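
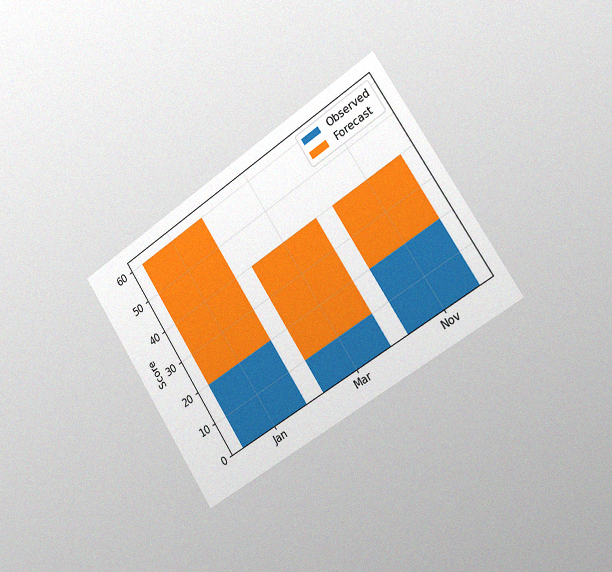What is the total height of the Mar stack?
The chart is tilted about 33° counter-clockwise and viewed slightly from the right, with some photo noise. The Mar stack's top reaches 40 on the y-axis.

40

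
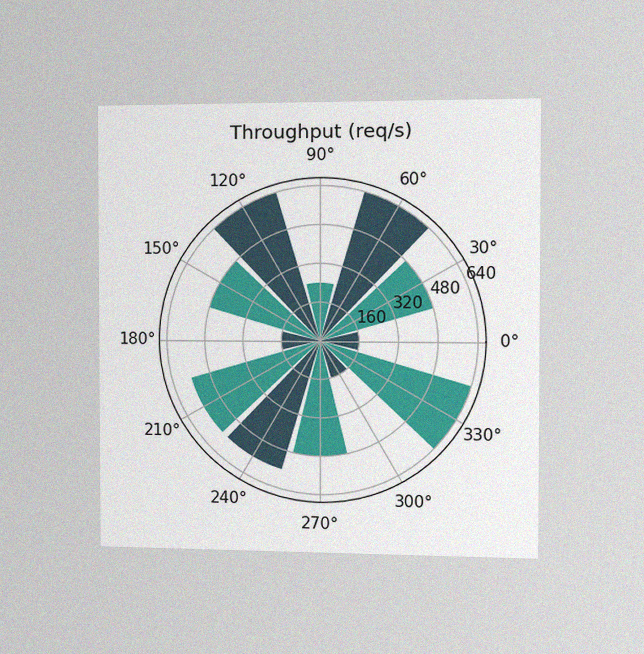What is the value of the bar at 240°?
560req/s

The chart is viewed slightly from the right, with some photo noise. The bar at 240° reaches 560req/s on the radial axis.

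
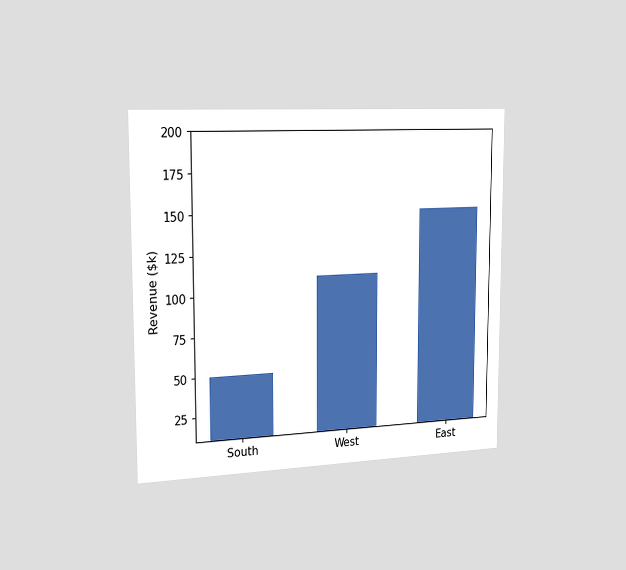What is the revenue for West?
The chart is viewed slightly from the left. Reading along the chart's y-axis, the West bar reaches $110k.

$110k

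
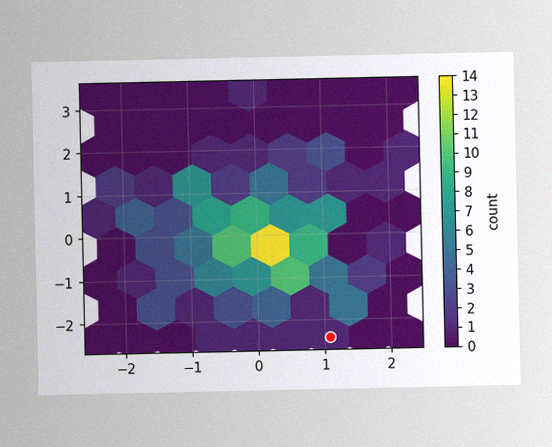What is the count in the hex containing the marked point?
The image has some photo noise and uneven lighting. The marked hex reads 1 on the colorbar.

1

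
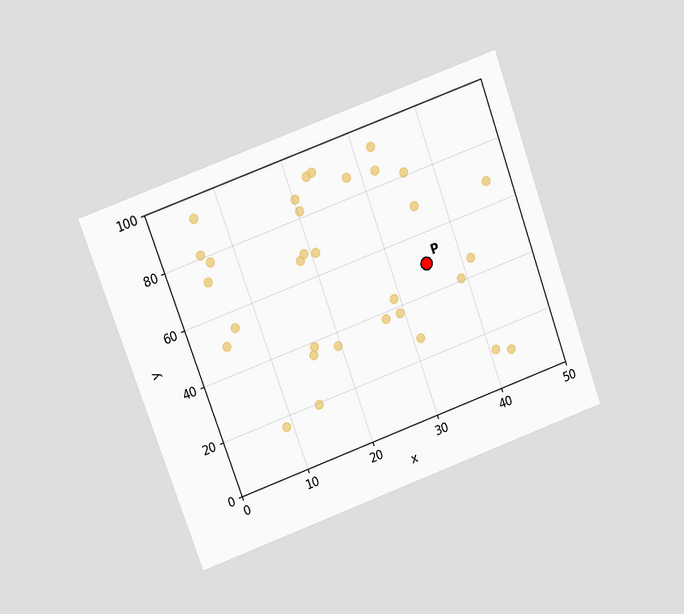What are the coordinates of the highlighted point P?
(35, 50)

The chart is tilted about 20° counter-clockwise and viewed at a slight angle. Following the gridlines from P to each axis, P sits at (35, 50).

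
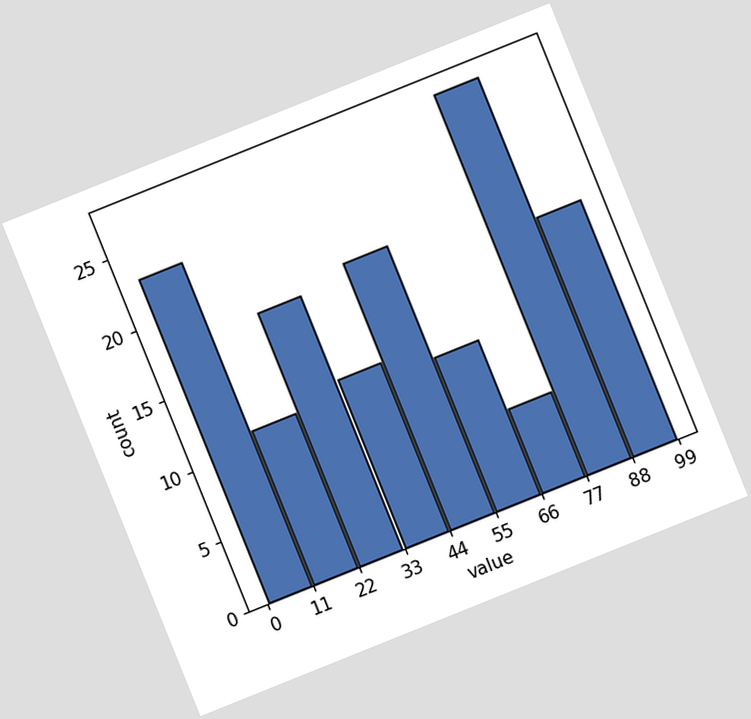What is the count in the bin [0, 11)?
23

The chart is tilted about 22° counter-clockwise. The [0, 11) bin has height 23.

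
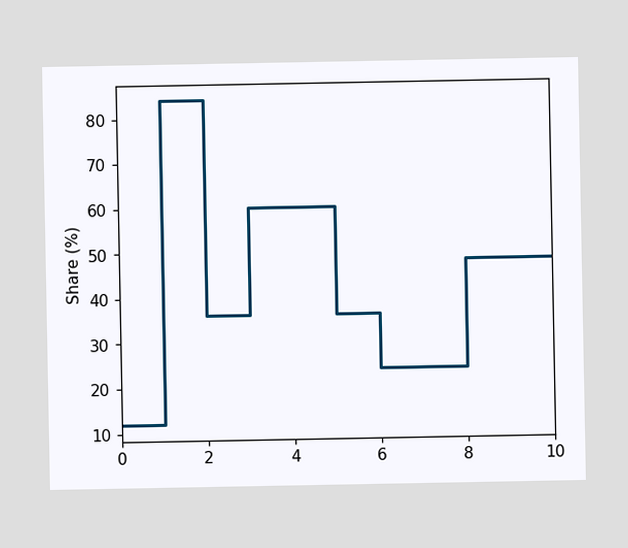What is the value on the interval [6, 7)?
24%

On [6, 7) the step sits at 24%.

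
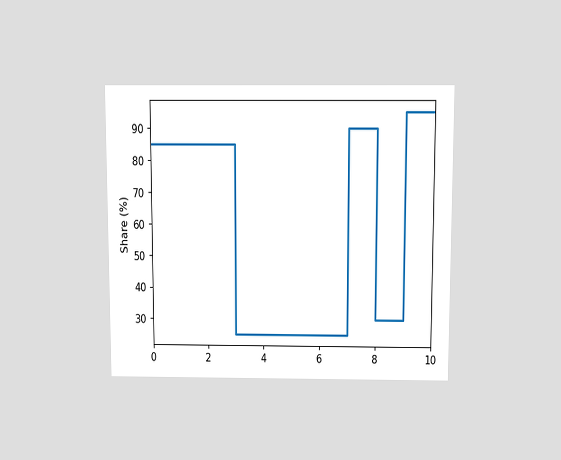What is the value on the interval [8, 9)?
The chart is viewed slightly from above. On [8, 9) the step sits at 30%.

30%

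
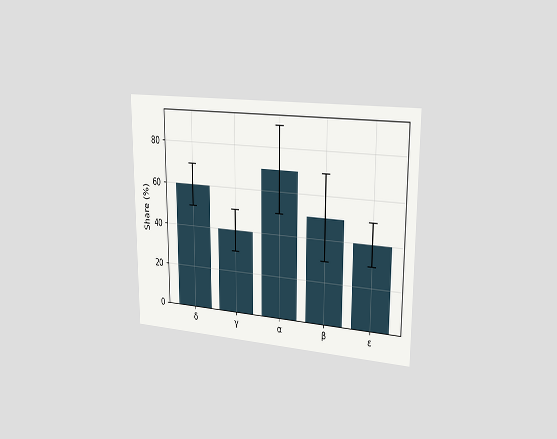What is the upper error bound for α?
The chart is viewed slightly from the right. The α bar's upper whisker reaches 90%.

90%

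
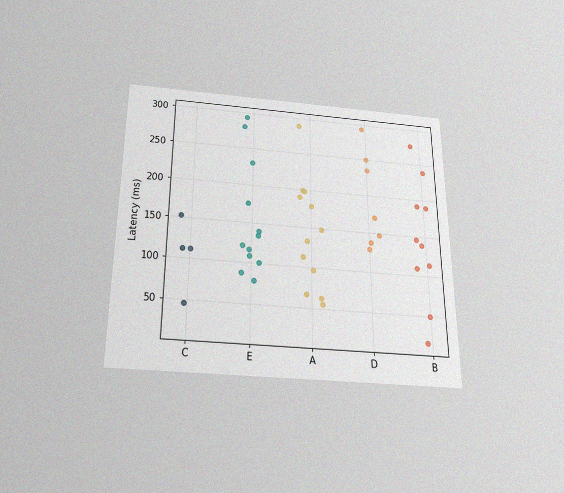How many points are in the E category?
12

The chart is viewed slightly from below, with some photo noise. Counting the markers in the E column gives 12.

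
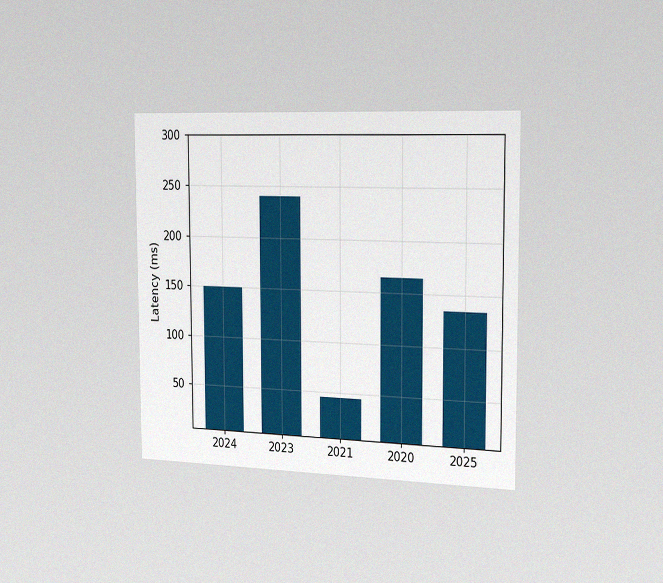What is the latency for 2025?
135ms

The chart is viewed slightly from the right, with some photo noise. Reading along the chart's y-axis, the 2025 bar reaches 135ms.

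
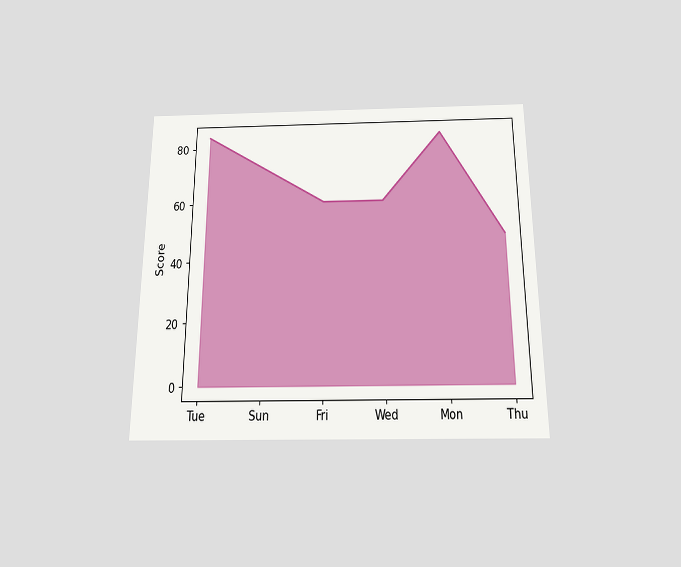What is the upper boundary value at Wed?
60

The chart is viewed slightly from below. At Wed the upper boundary is at 60.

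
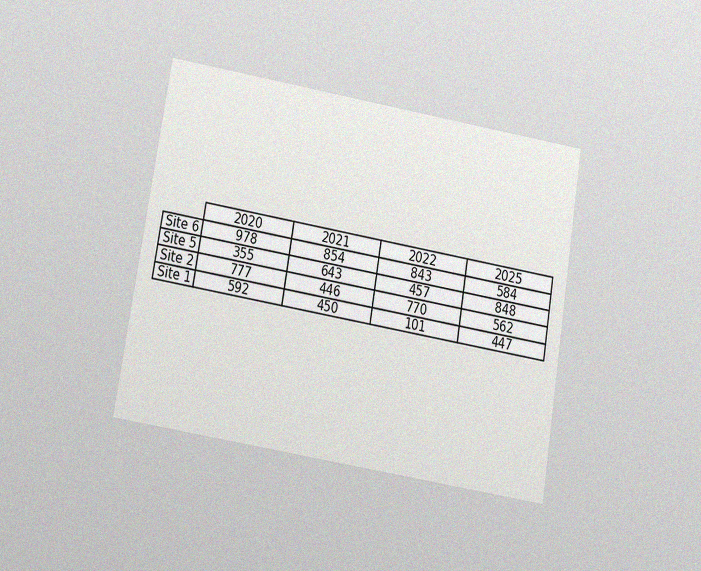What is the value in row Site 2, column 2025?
The chart is tilted about 9° clockwise and viewed at a slight angle, with some photo noise. The (Site 2, 2025) cell reads 562.

562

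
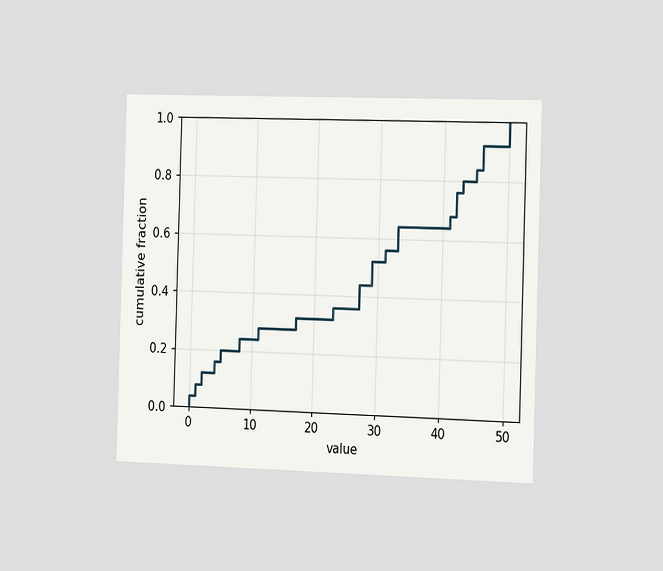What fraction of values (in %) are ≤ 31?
56%

The chart is viewed slightly from the right. At x=31 the ECDF step is at 56%.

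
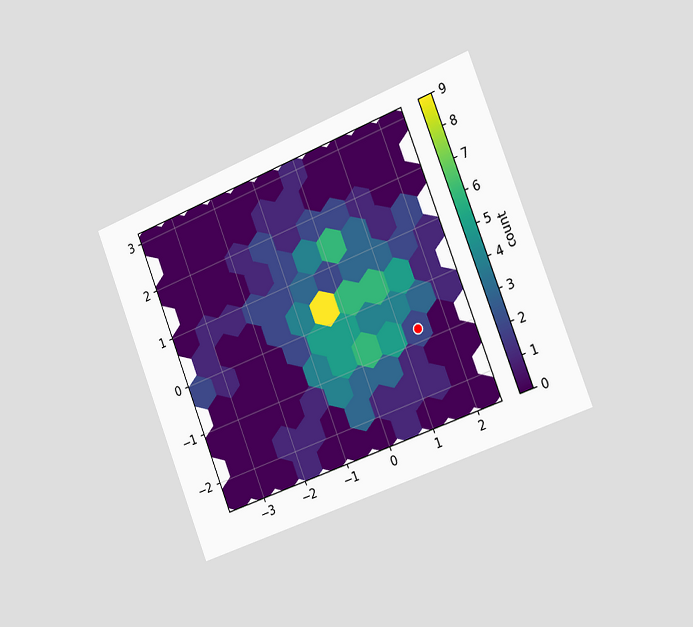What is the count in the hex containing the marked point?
2

The chart is tilted about 21° counter-clockwise and viewed slightly from the right. The marked hex reads 2 on the colorbar.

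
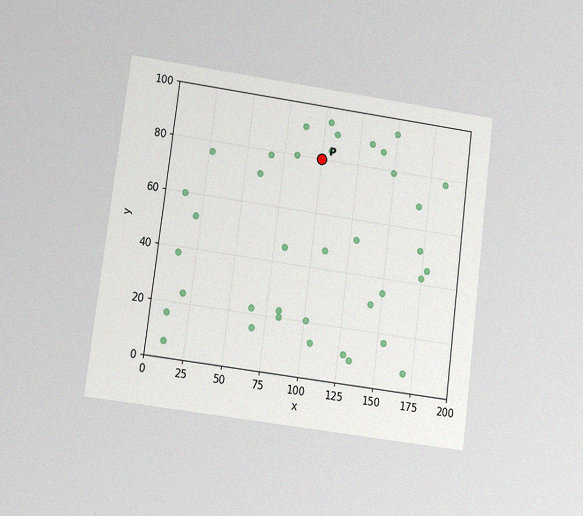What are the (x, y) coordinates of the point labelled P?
The chart is tilted about 7° clockwise and viewed at a slight angle, with some photo noise. Following the gridlines from P to each axis, P sits at (100, 80).

(100, 80)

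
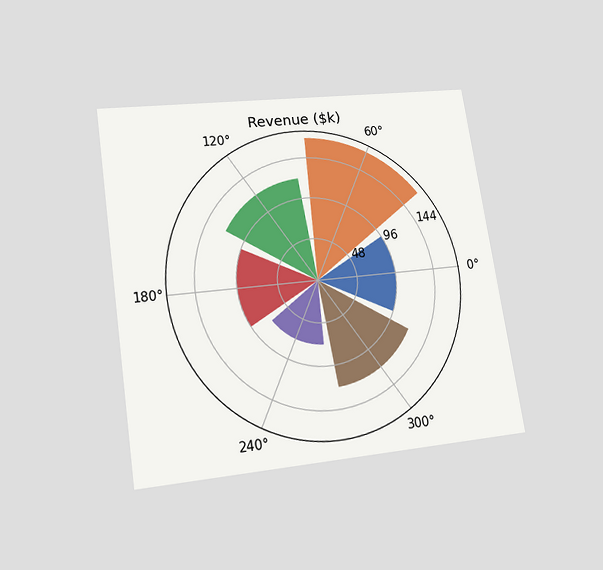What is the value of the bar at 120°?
$120k

The chart is tilted about 9° counter-clockwise and viewed slightly from below. The bar at 120° reaches $120k on the radial axis.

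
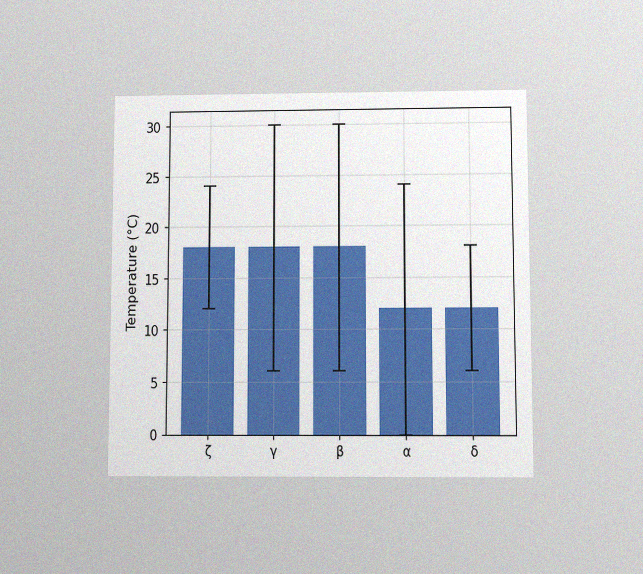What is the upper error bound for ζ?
24°C

The chart is viewed slightly from below, with some photo noise. The ζ bar's upper whisker reaches 24°C.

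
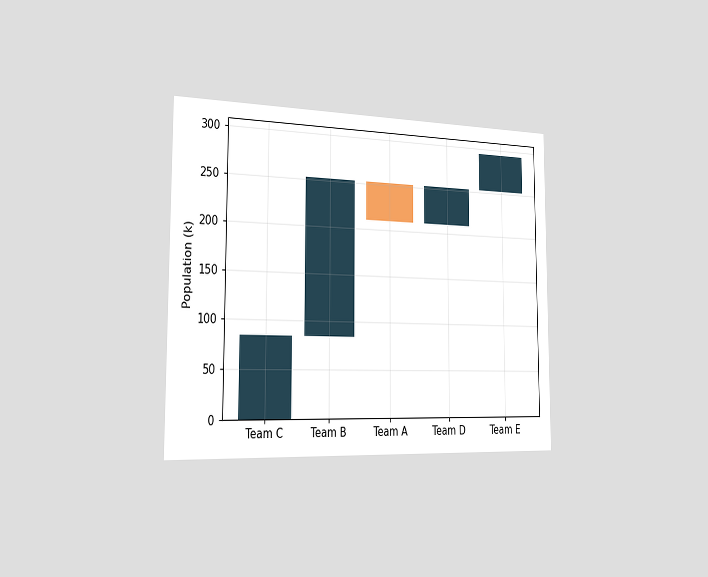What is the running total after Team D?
The chart is viewed slightly from the left. After Team D the running total reaches 252k.

252k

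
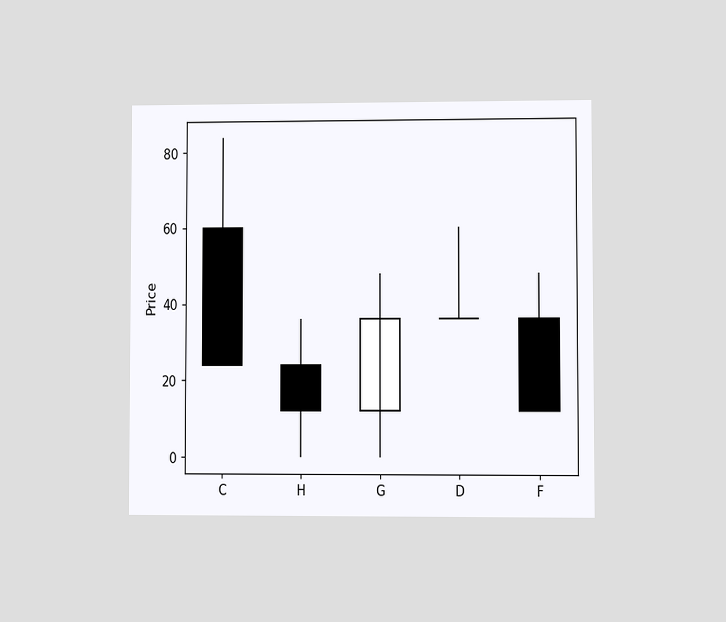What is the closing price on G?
The chart is viewed at a slight angle. The G candle closes at 36.

36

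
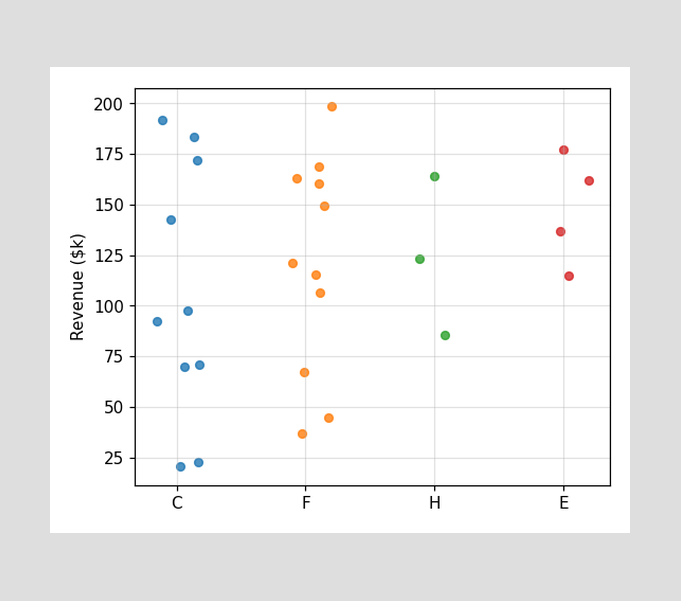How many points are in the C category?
Counting the markers in the C column gives 10.

10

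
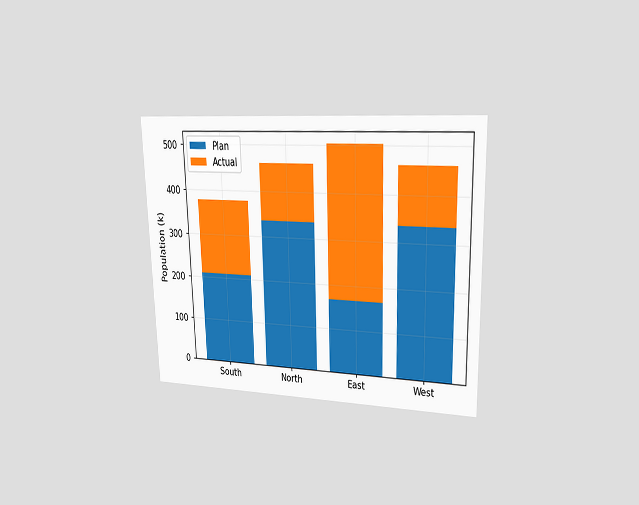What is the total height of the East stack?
The chart is viewed at a slight angle. The East stack's top reaches 504k on the y-axis.

504k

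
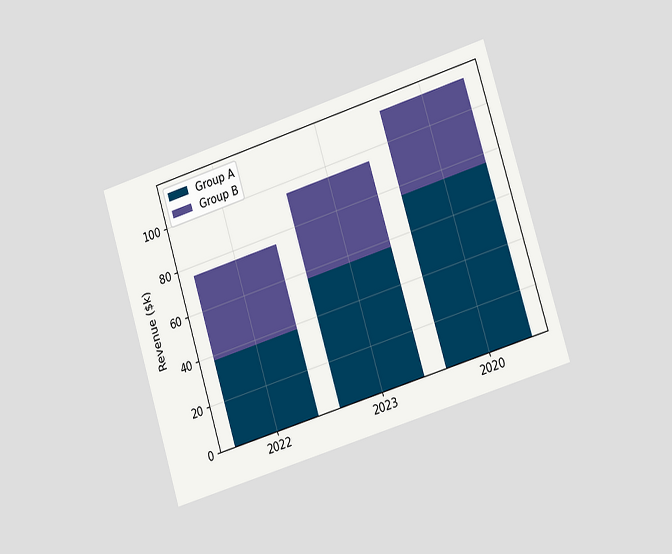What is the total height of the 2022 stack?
The chart is tilted about 17° counter-clockwise and viewed slightly from the right. The 2022 stack's top reaches $76k on the y-axis.

$76k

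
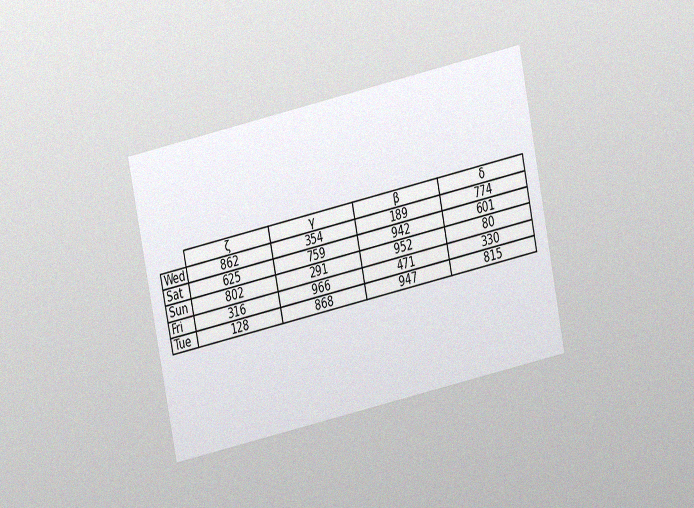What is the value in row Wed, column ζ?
The chart is tilted about 12° counter-clockwise and viewed at a slight angle, with some photo noise. The (Wed, ζ) cell reads 862.

862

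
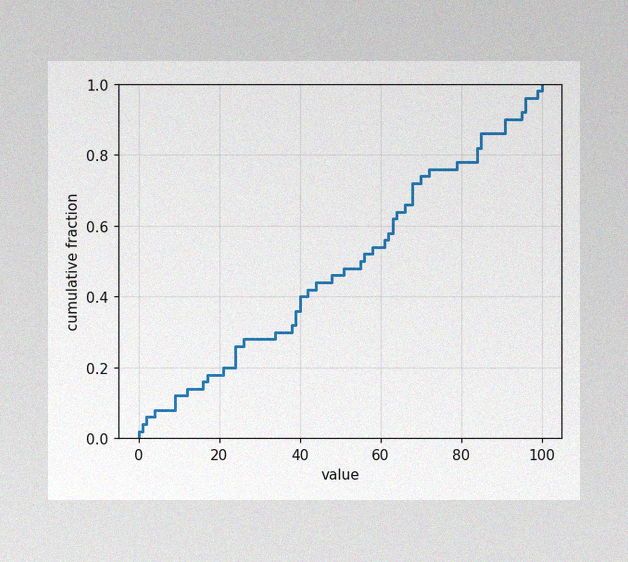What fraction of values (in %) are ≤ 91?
The image has some photo noise and uneven lighting. At x=91 the ECDF step is at 90%.

90%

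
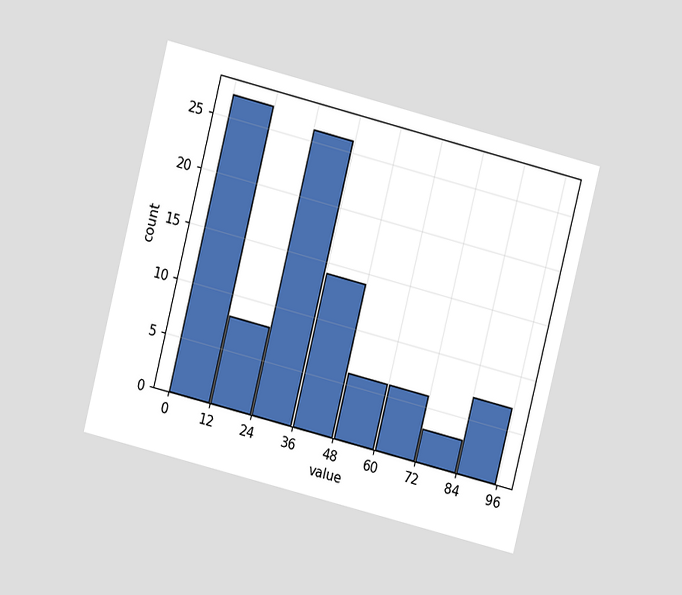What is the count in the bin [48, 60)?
6

The chart is tilted about 14° clockwise and viewed at a slight angle. The [48, 60) bin has height 6.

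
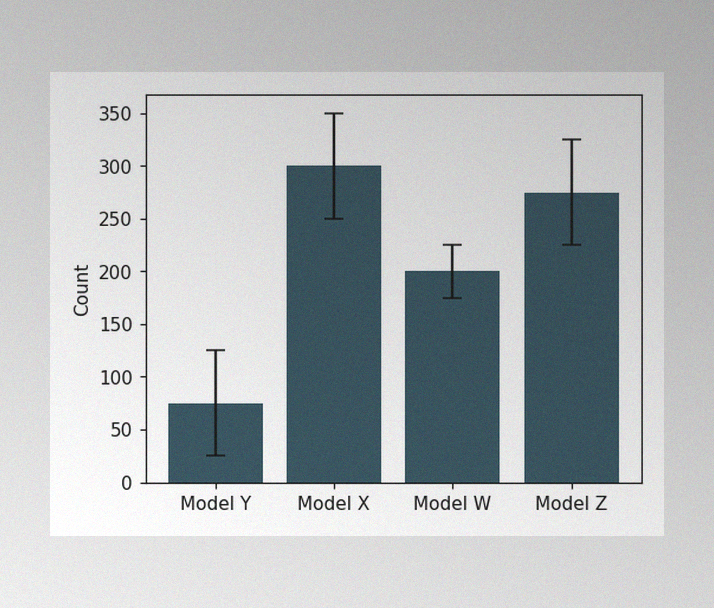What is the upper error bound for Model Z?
The image has some photo noise and uneven lighting. The Model Z bar's upper whisker reaches 325.

325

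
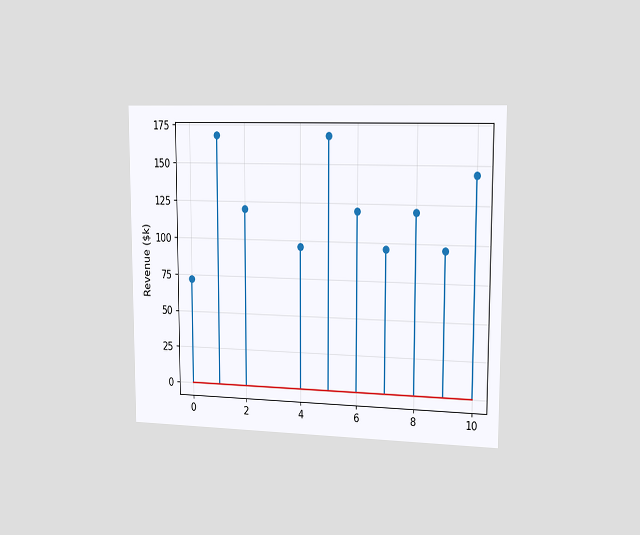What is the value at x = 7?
The chart is viewed slightly from the right. The stem at x=7 reaches $96k.

$96k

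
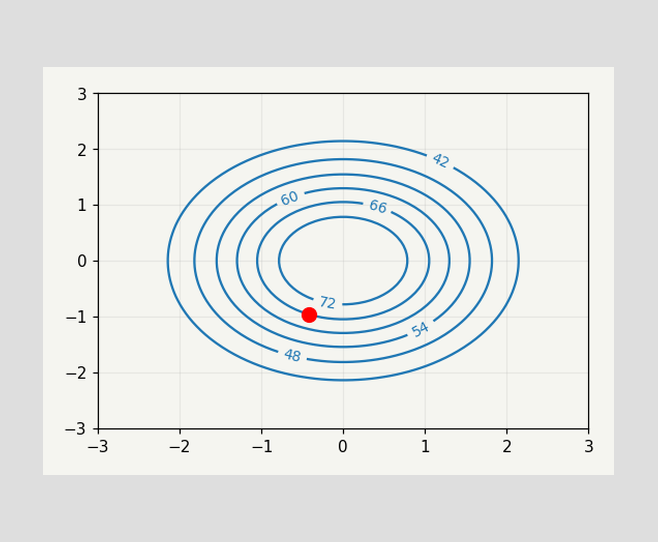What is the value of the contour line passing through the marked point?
The marked point sits on the contour labelled 66.

66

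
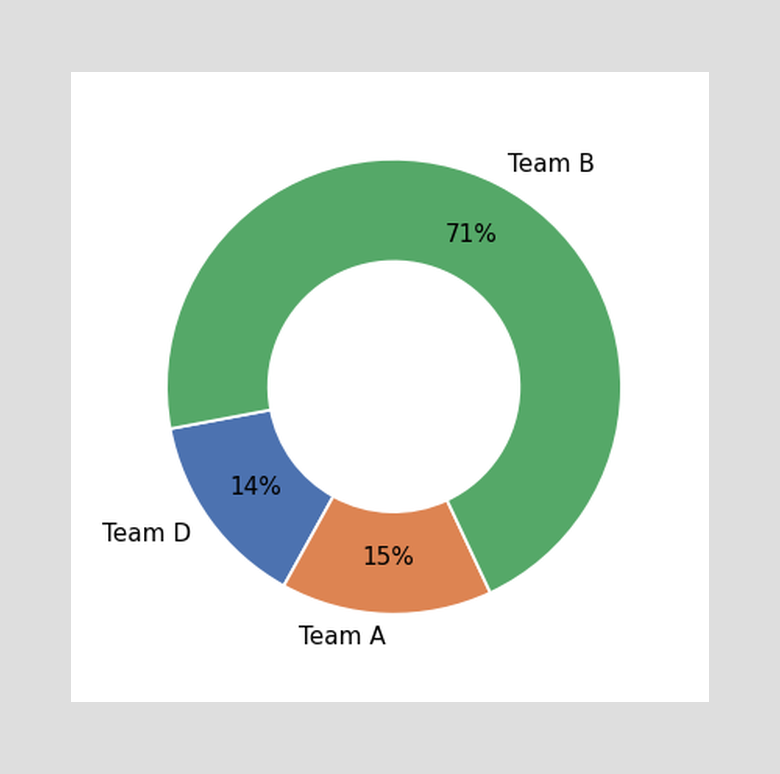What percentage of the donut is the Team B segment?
71%

The Team B segment takes up 71% of the ring.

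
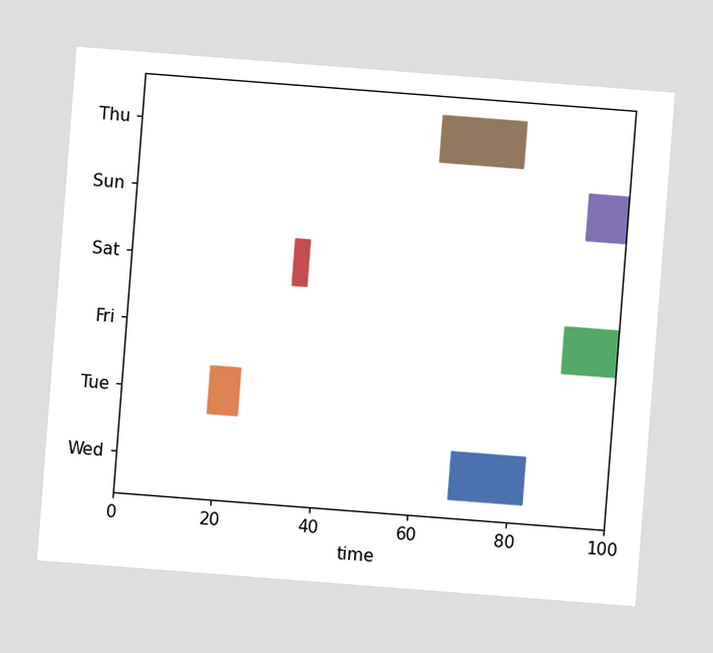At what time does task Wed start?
68

The chart is tilted about 4° clockwise. The Wed bar begins at t=68.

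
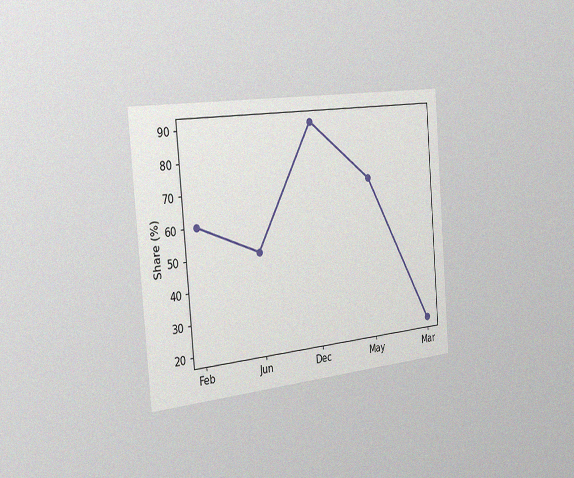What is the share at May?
70%

The chart is tilted about 5° counter-clockwise and viewed slightly from the left, with some photo noise. At May, the line is at 70%.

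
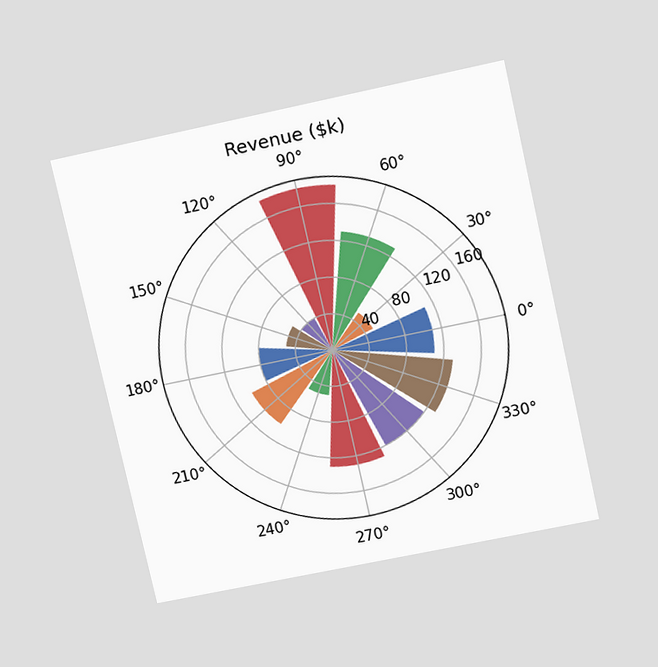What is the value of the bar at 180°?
The chart is tilted about 12° counter-clockwise and viewed slightly from above. The bar at 180° reaches $80k on the radial axis.

$80k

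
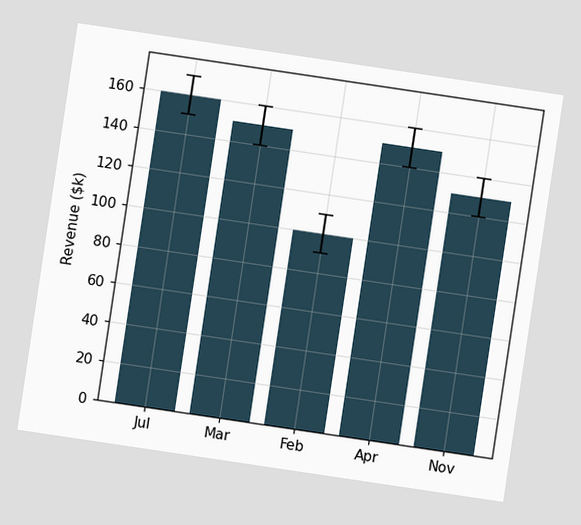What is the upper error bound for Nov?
$140k

The chart is tilted about 8° clockwise. The Nov bar's upper whisker reaches $140k.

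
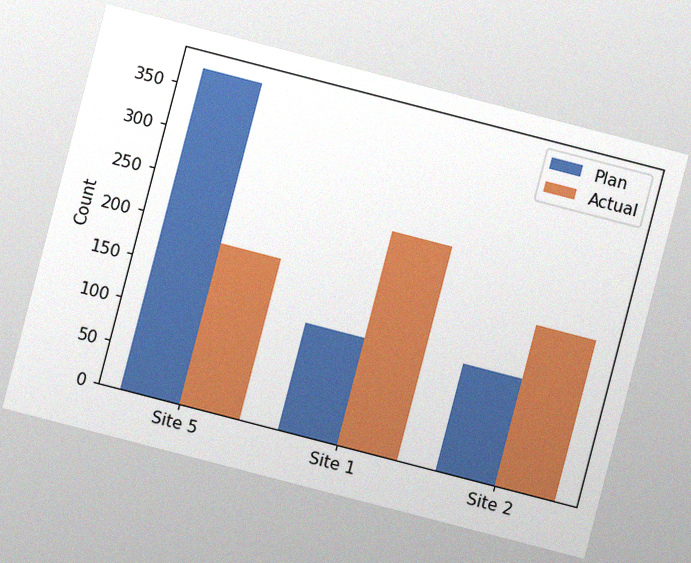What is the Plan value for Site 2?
The chart is tilted about 15° clockwise, with some photo noise. The Plan bar at Site 2 reaches 124 on the y-axis.

124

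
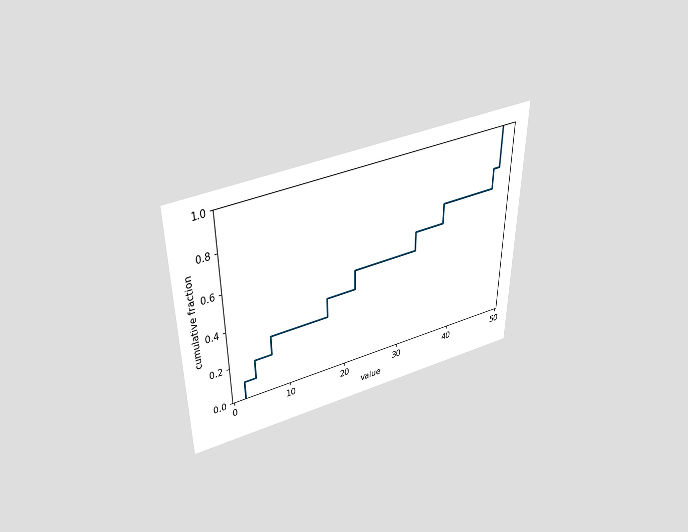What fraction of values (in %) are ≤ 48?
The chart is viewed slightly from above. At x=48 the ECDF step is at 100%.

100%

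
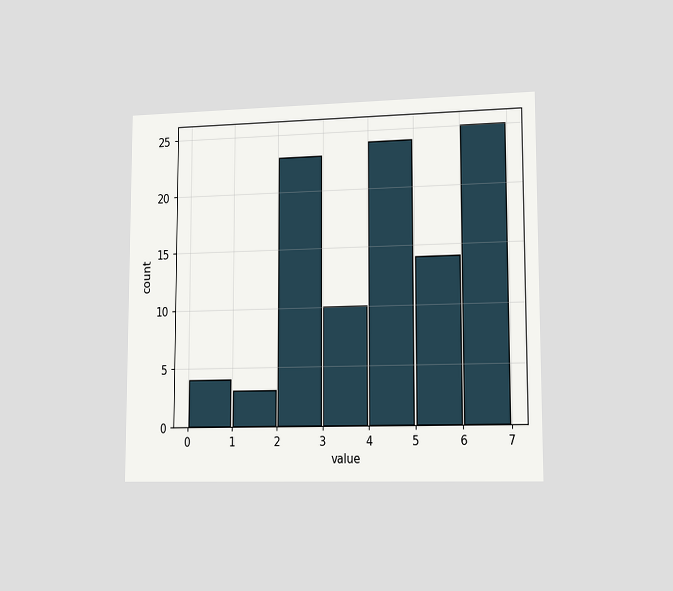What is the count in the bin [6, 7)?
The chart is viewed slightly from the right. The [6, 7) bin has height 25.

25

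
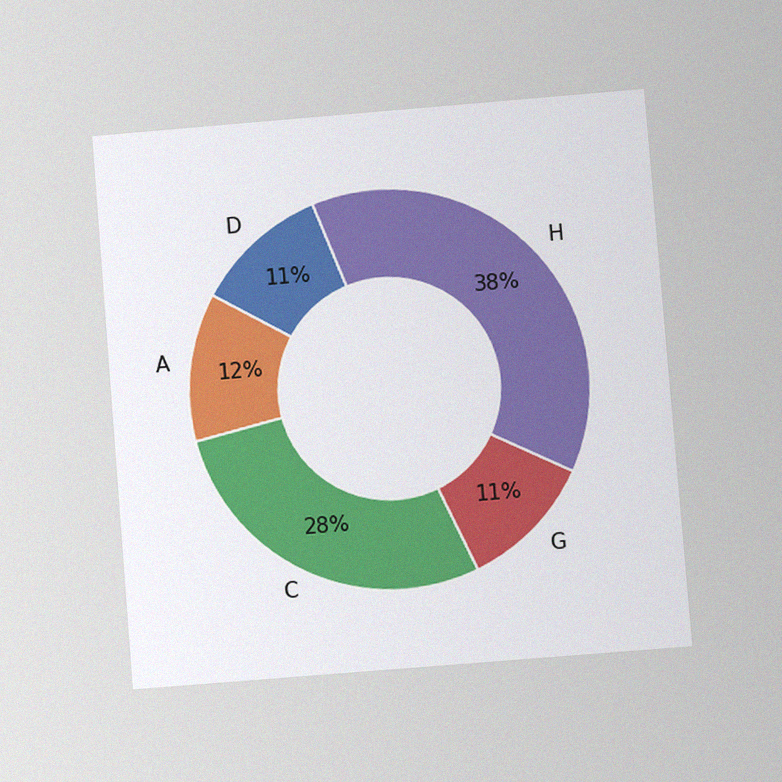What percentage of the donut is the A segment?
The chart is tilted about 5° counter-clockwise and viewed at a slight angle, with some photo noise. The A segment takes up 12% of the ring.

12%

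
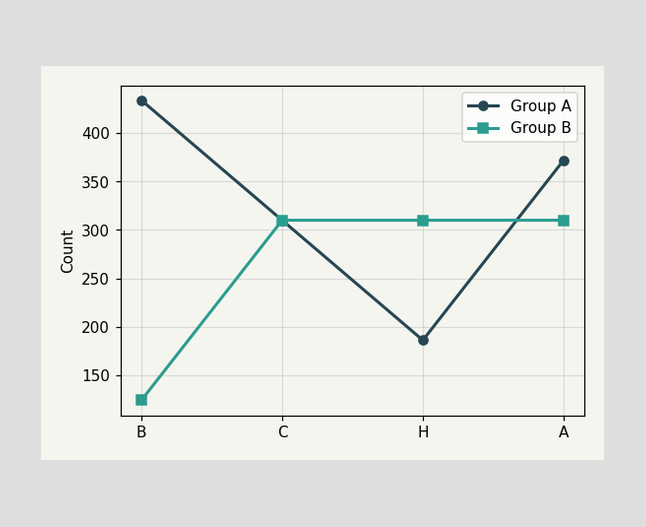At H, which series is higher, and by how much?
Group B, by 124

At H, Group B sits above the other line by 124.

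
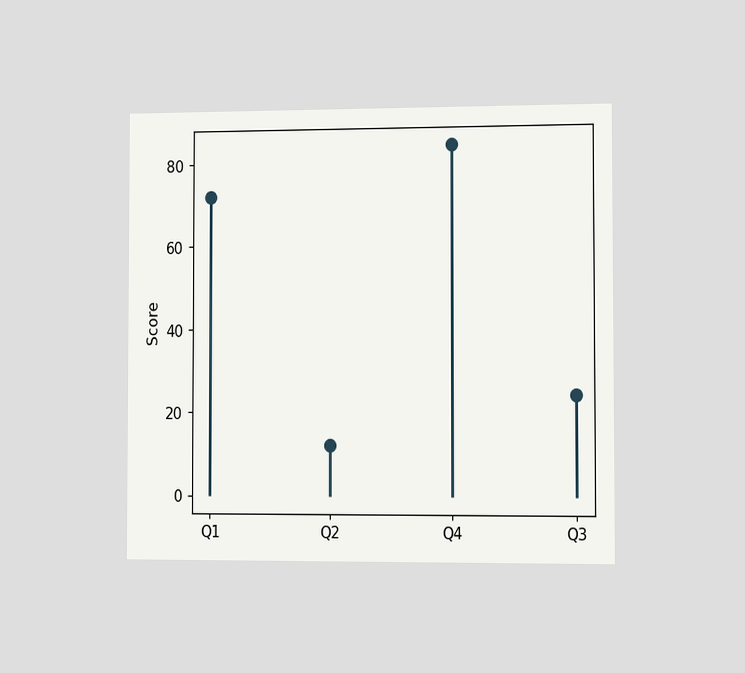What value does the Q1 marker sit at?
72

The chart is viewed slightly from the right. The Q1 marker sits at 72.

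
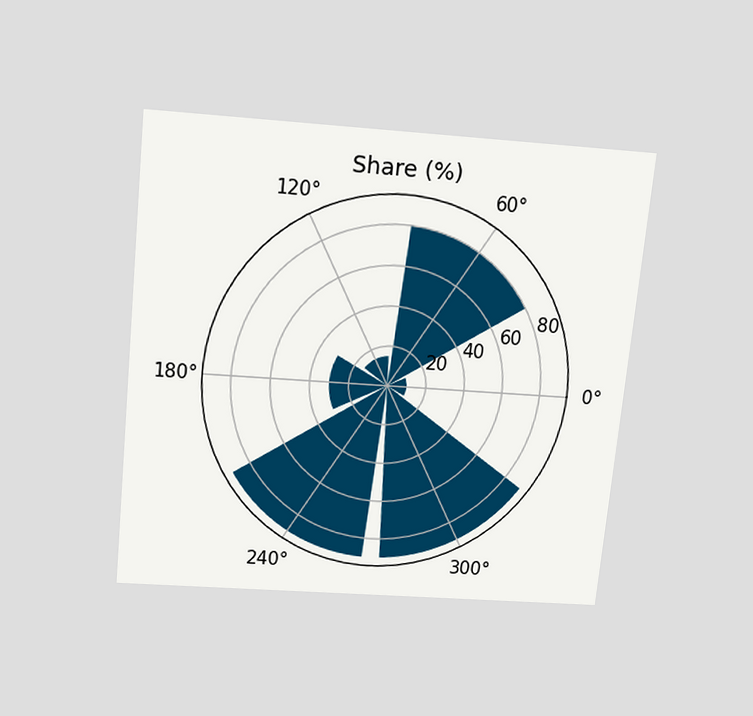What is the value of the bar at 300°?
90%

The chart is tilted about 6° clockwise and viewed slightly from above. The bar at 300° reaches 90% on the radial axis.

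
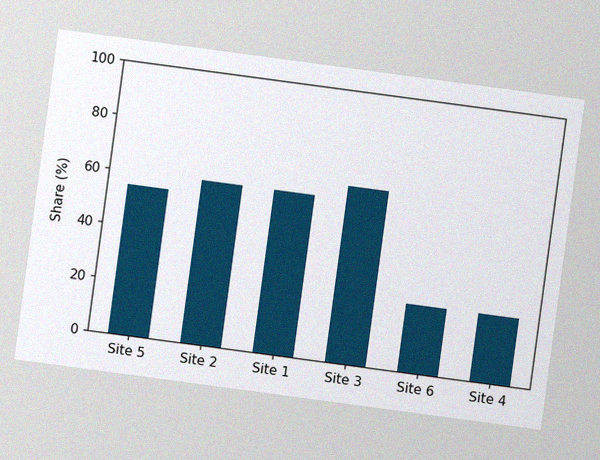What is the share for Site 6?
The chart is tilted about 8° clockwise, with some photo noise. Reading along the chart's y-axis, the Site 6 bar reaches 25%.

25%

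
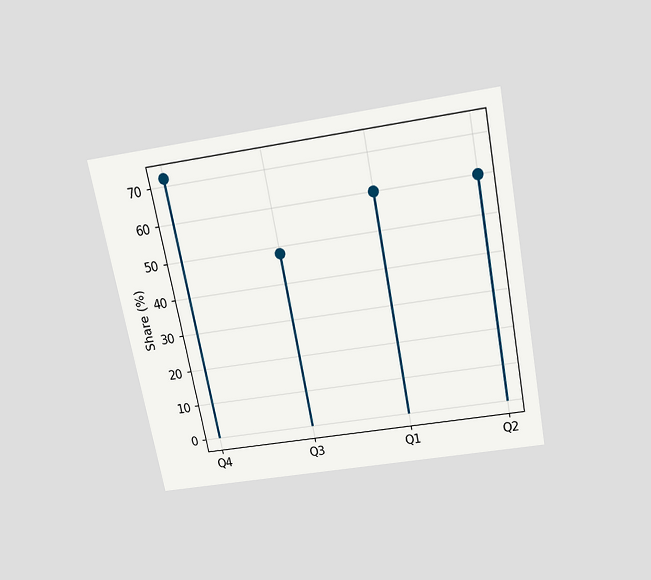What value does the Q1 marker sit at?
The chart is tilted about 11° counter-clockwise and viewed slightly from above. The Q1 marker sits at 60%.

60%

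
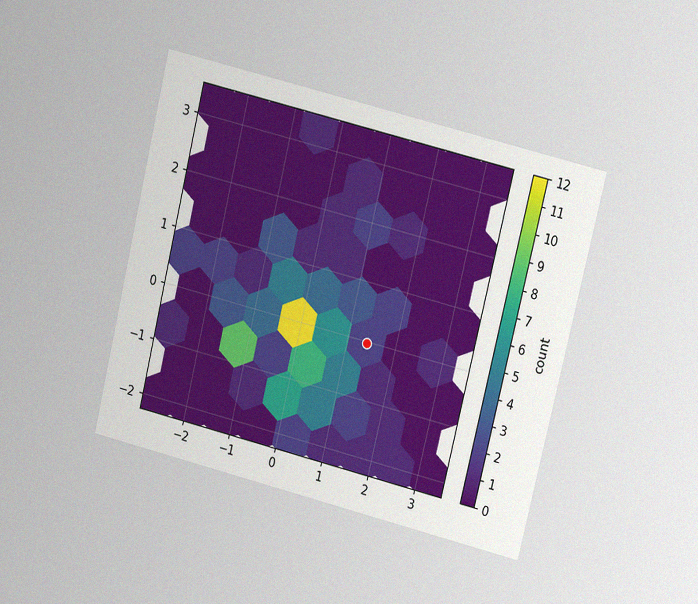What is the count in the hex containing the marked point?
The chart is tilted about 14° clockwise and viewed at a slight angle, with some photo noise. The marked hex reads 2 on the colorbar.

2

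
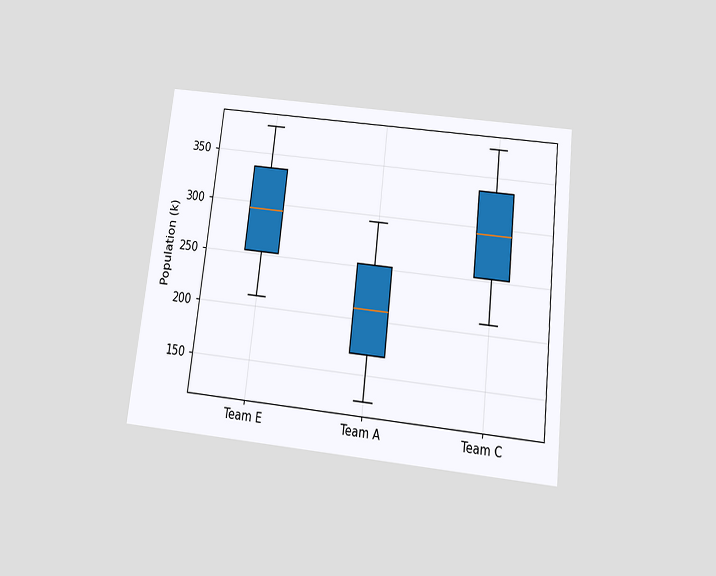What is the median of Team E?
294k

The chart is tilted about 7° clockwise and viewed slightly from below. The median line in the Team E box sits at 294k.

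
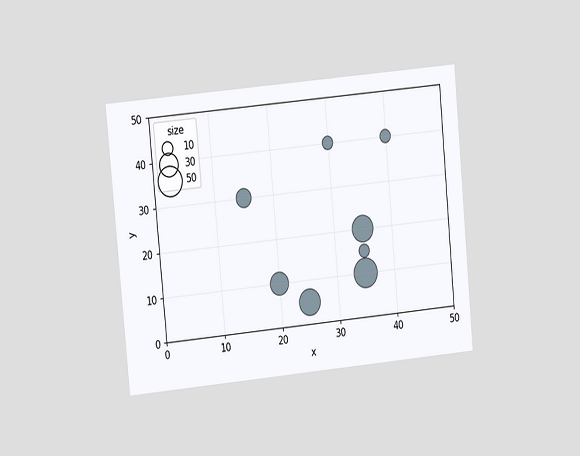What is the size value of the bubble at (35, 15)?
The chart is tilted about 5° counter-clockwise and viewed at a slight angle. Matching the bubble at (35, 15) against the size legend gives 10.

10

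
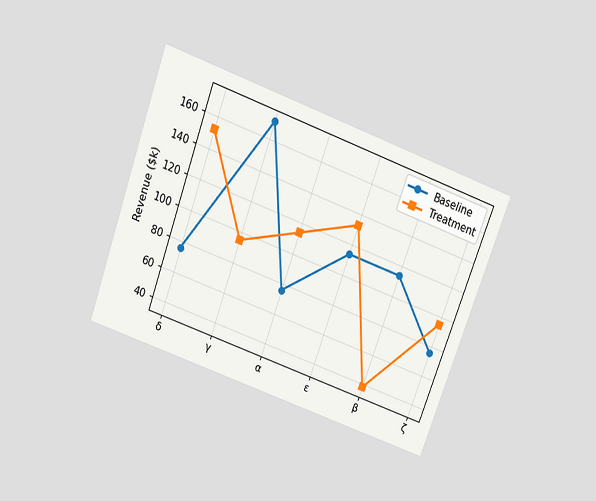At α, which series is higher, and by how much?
The chart is tilted about 20° clockwise and viewed slightly from above. At α, Treatment sits above the other line by $38k.

Treatment, by $38k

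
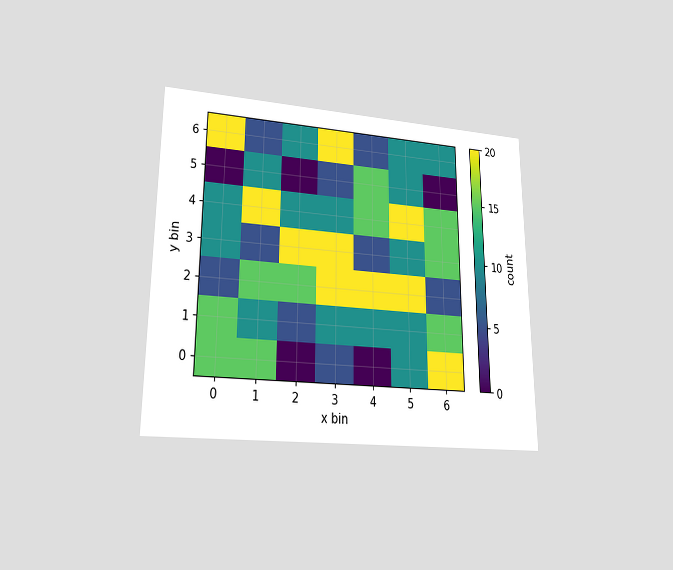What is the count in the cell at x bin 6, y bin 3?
15

The chart is viewed at a slight angle. Matching the cell (6, 3) against the colorbar gives 15.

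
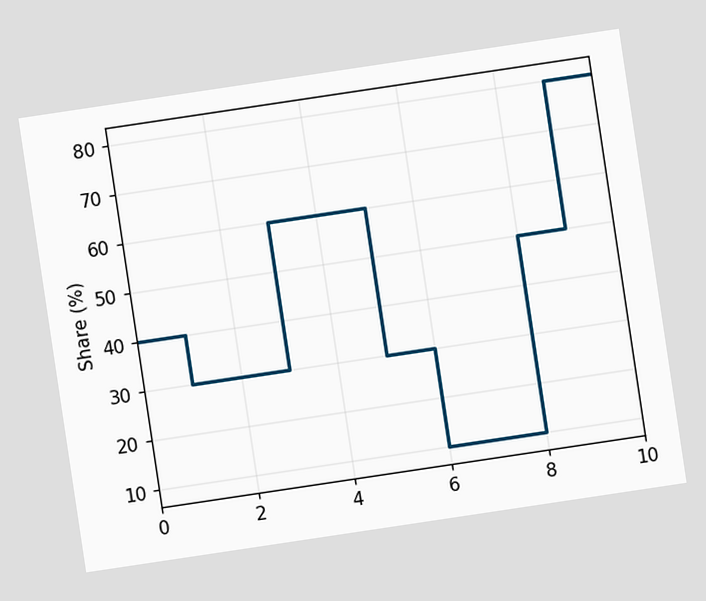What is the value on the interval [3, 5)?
60%

The chart is tilted about 8° counter-clockwise. On [3, 5) the step sits at 60%.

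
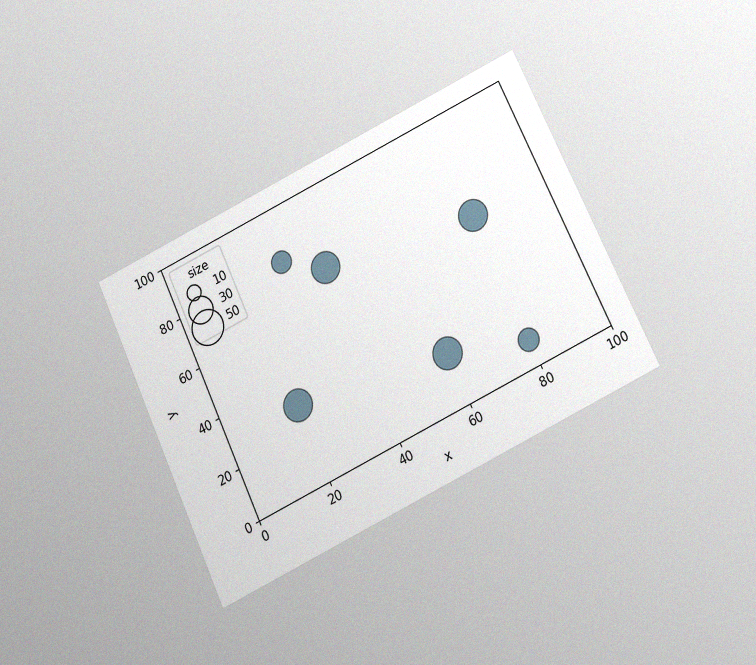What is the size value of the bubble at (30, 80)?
20

The chart is tilted about 25° counter-clockwise and viewed slightly from below, with some photo noise. Matching the bubble at (30, 80) against the size legend gives 20.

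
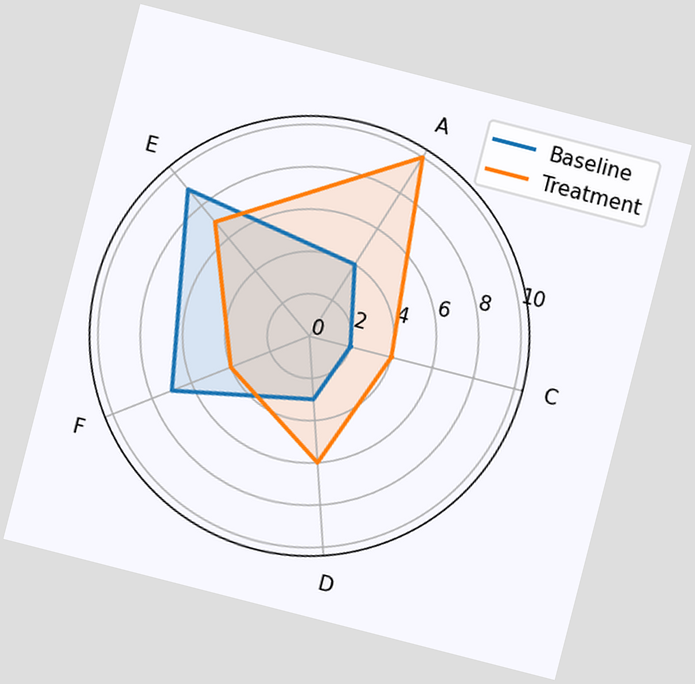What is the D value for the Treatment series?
The chart is tilted about 14° clockwise. On the D axis, Treatment reaches 6.

6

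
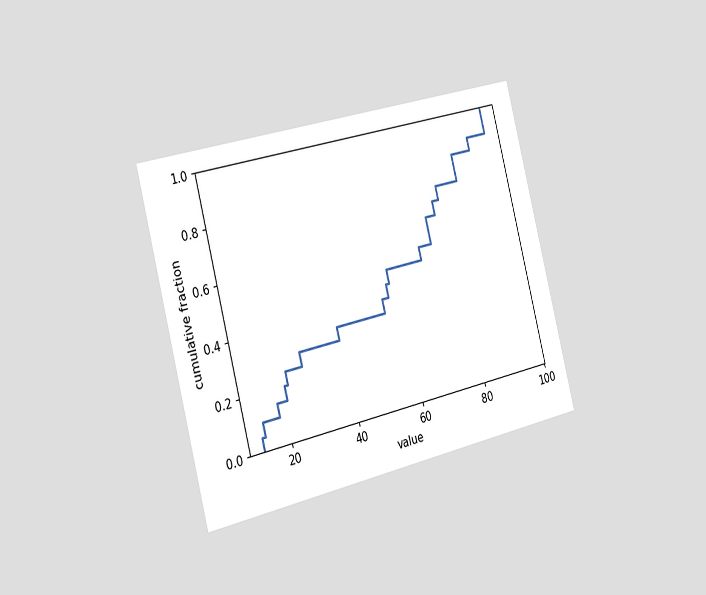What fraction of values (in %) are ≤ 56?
45%

The chart is tilted about 14° counter-clockwise and viewed slightly from the left. At x=56 the ECDF step is at 45%.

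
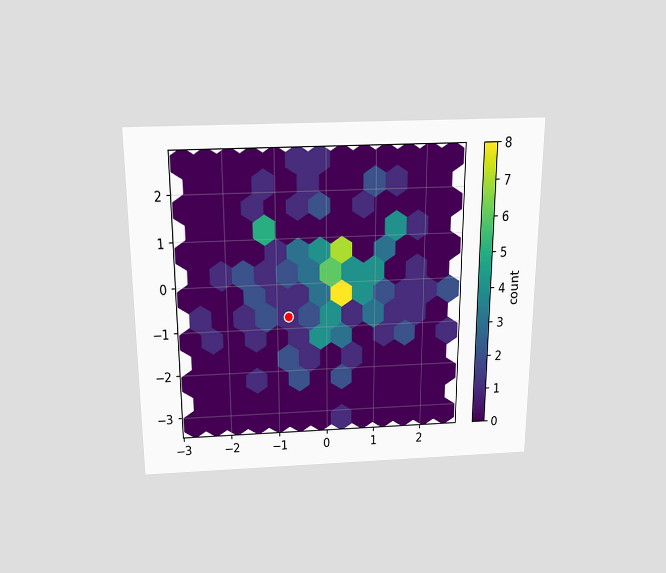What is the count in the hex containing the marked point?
The chart is viewed slightly from above. The marked hex reads 1 on the colorbar.

1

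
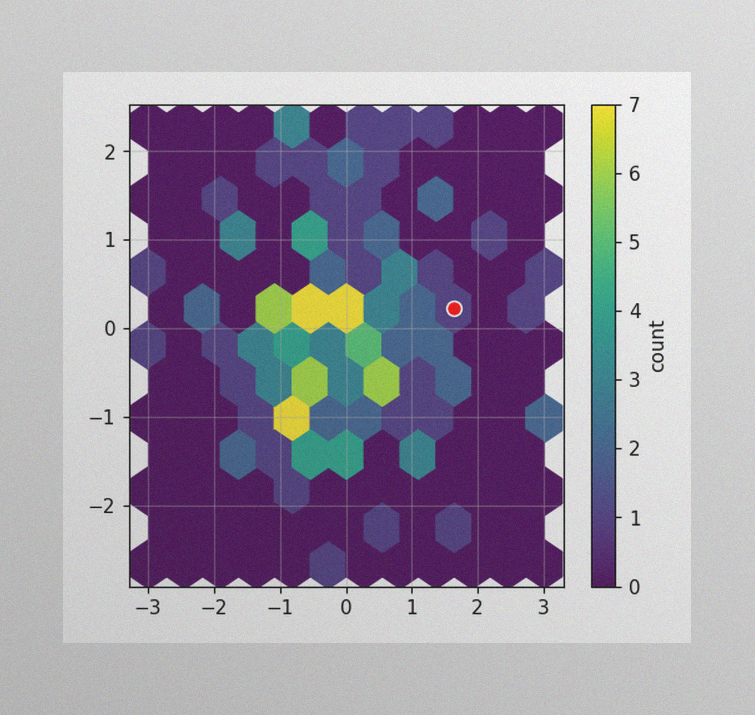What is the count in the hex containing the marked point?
1

The image has some photo noise and uneven lighting. The marked hex reads 1 on the colorbar.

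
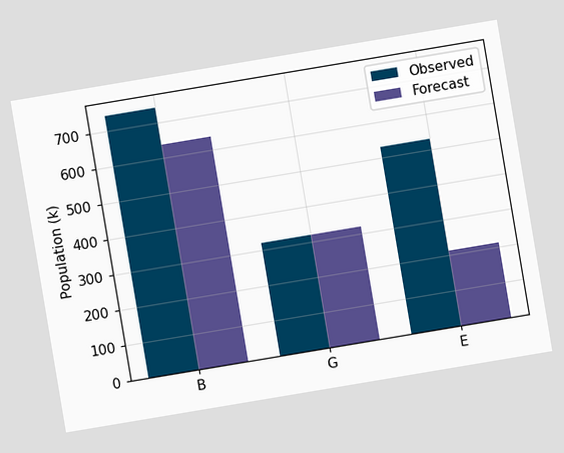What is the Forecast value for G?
318k

The chart is tilted about 10° counter-clockwise. The Forecast bar at G reaches 318k on the y-axis.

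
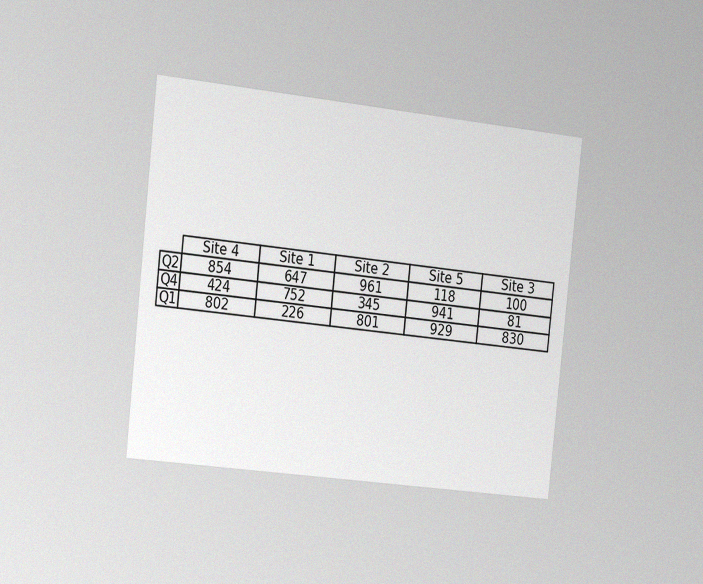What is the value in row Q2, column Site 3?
100

The chart is tilted about 6° clockwise and viewed slightly from the left, with some photo noise. The (Q2, Site 3) cell reads 100.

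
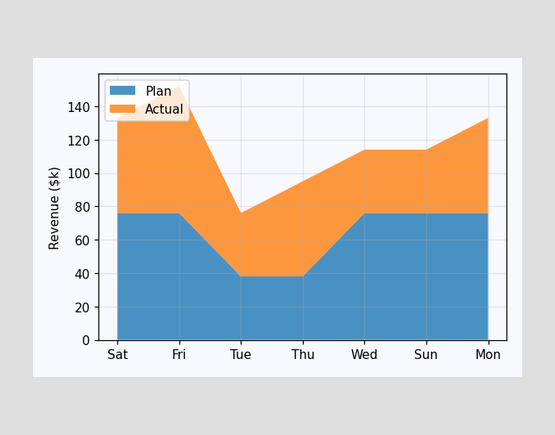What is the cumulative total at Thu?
$95k

The stacked total at Thu reaches $95k.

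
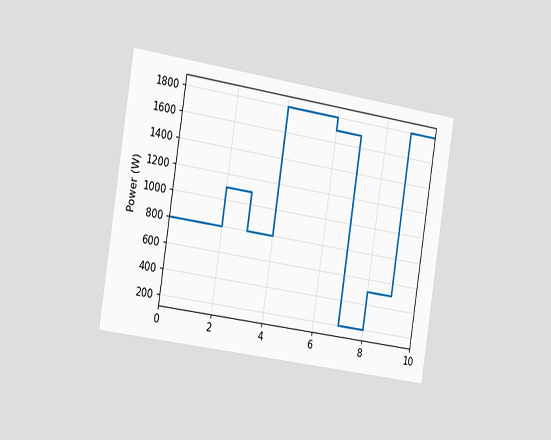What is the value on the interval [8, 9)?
The chart is tilted about 9° clockwise and viewed slightly from the left. On [8, 9) the step sits at 500W.

500W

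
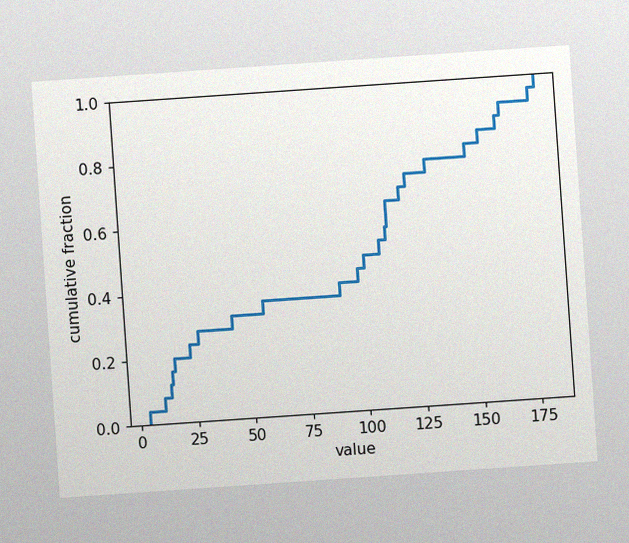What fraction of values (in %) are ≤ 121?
The chart is tilted about 4° counter-clockwise, with some photo noise. At x=121 the ECDF step is at 72%.

72%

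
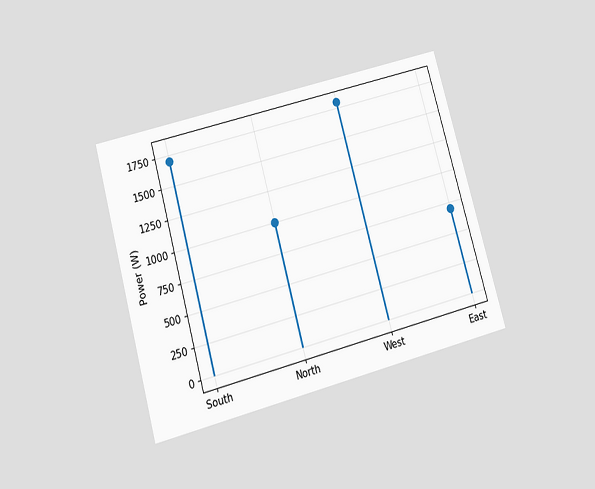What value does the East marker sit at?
700W

The chart is tilted about 16° counter-clockwise and viewed slightly from below. The East marker sits at 700W.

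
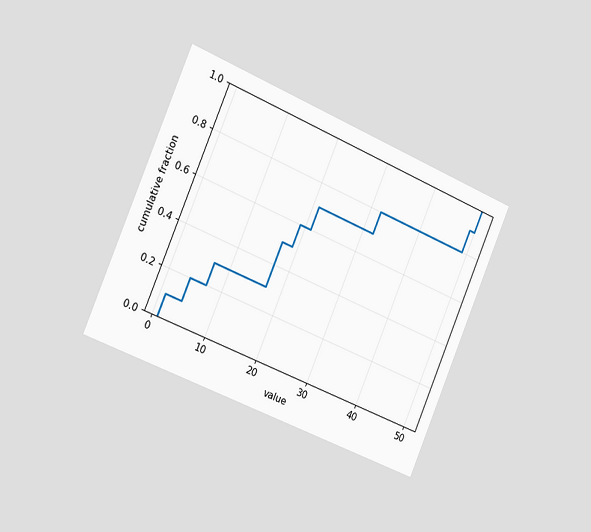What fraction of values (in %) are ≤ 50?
The chart is tilted about 23° clockwise and viewed slightly from the left. At x=50 the ECDF step is at 100%.

100%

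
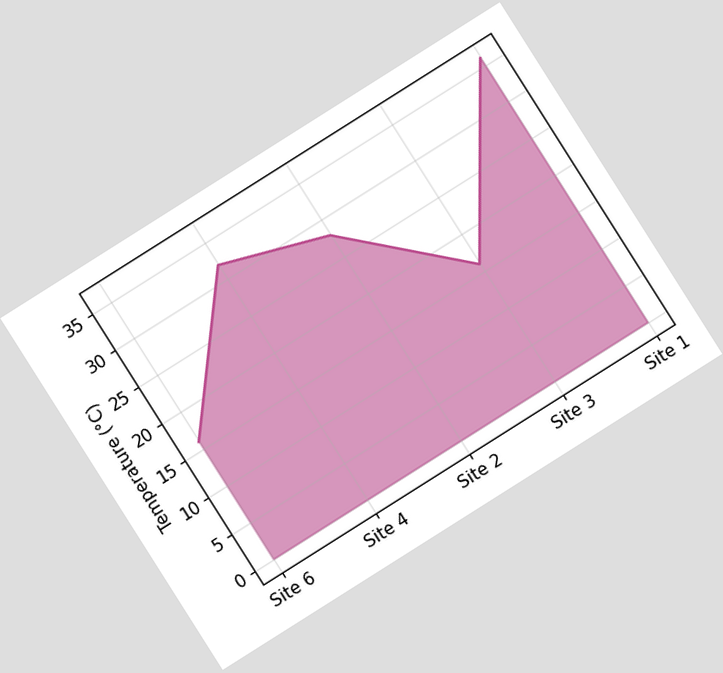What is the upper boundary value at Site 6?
16°C

The chart is tilted about 32° counter-clockwise. At Site 6 the upper boundary is at 16°C.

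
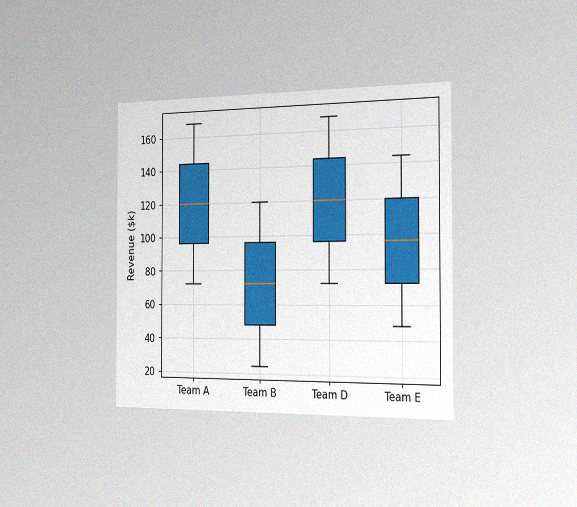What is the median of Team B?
$72k

The chart is viewed slightly from the right, with some photo noise. The median line in the Team B box sits at $72k.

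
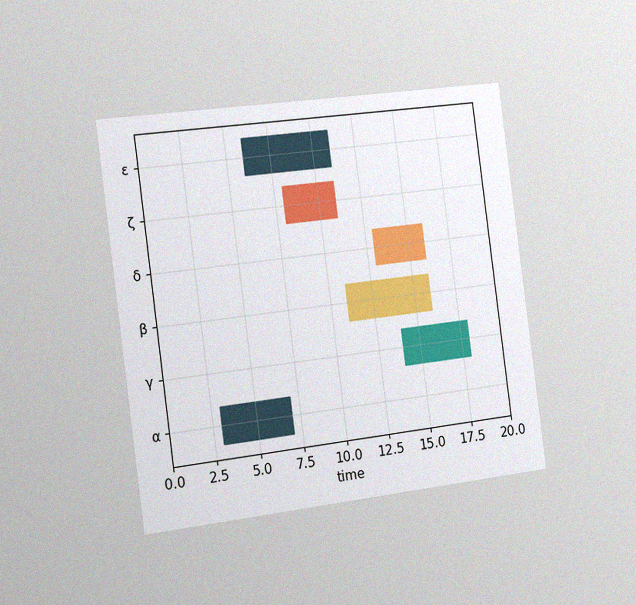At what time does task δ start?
13

The chart is tilted about 7° counter-clockwise and viewed slightly from the left, with some photo noise. The δ bar begins at t=13.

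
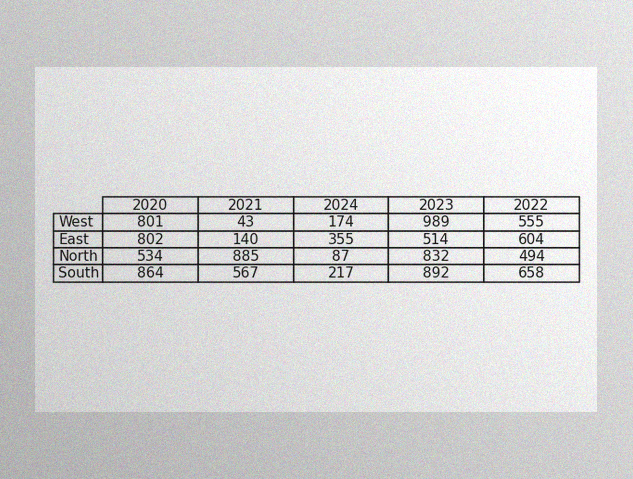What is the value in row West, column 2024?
174

The image has some photo noise and uneven lighting. The (West, 2024) cell reads 174.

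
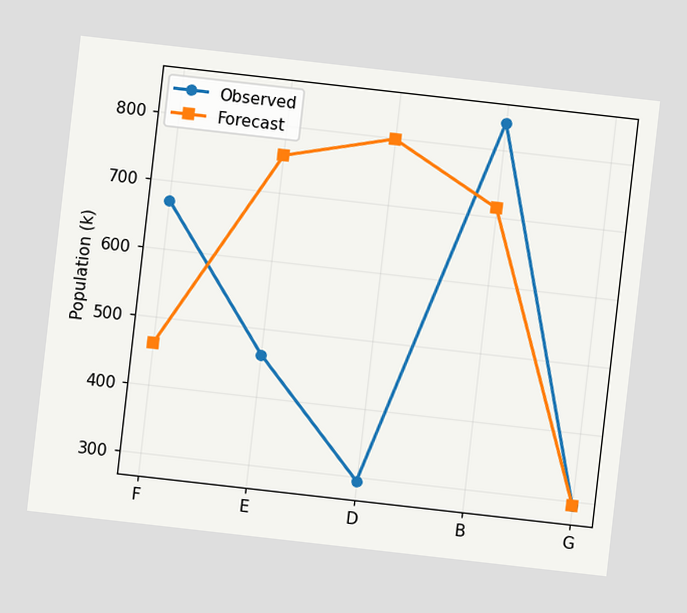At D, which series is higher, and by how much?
Forecast, by 504k

The chart is tilted about 6° clockwise. At D, Forecast sits above the other line by 504k.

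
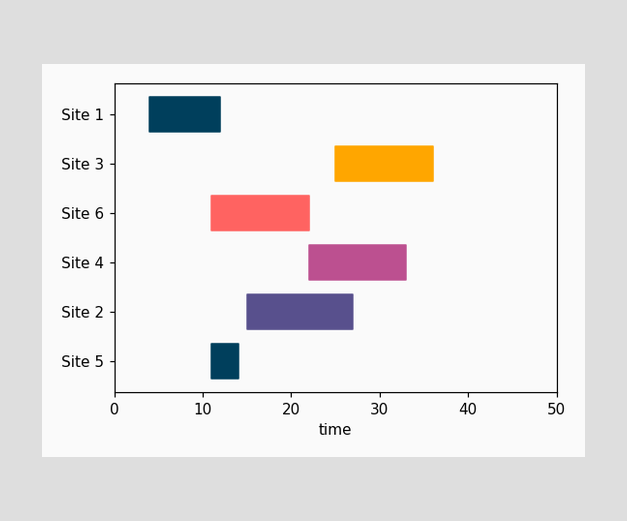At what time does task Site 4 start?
22

The Site 4 bar begins at t=22.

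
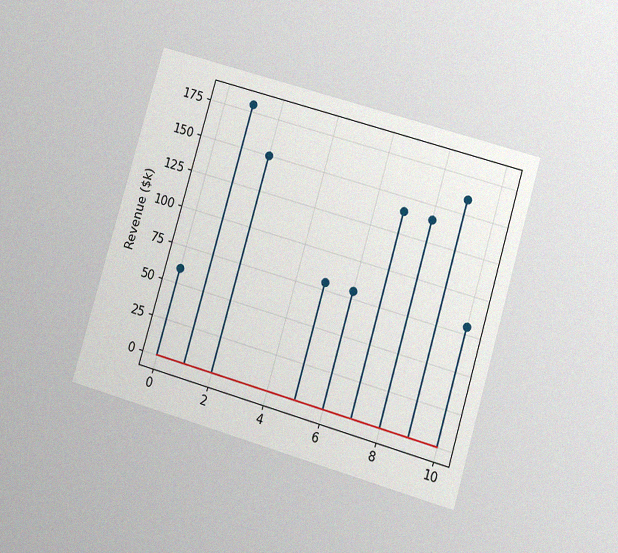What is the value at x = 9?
The chart is tilted about 16° clockwise and viewed at a slight angle, with some photo noise. The stem at x=9 reaches $160k.

$160k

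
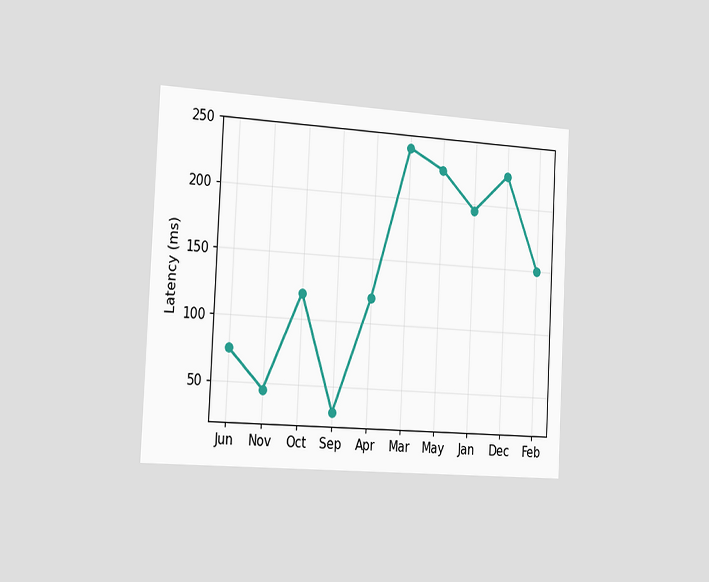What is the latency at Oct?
120ms

The chart is tilted about 3° clockwise and viewed slightly from the left. At Oct, the line is at 120ms.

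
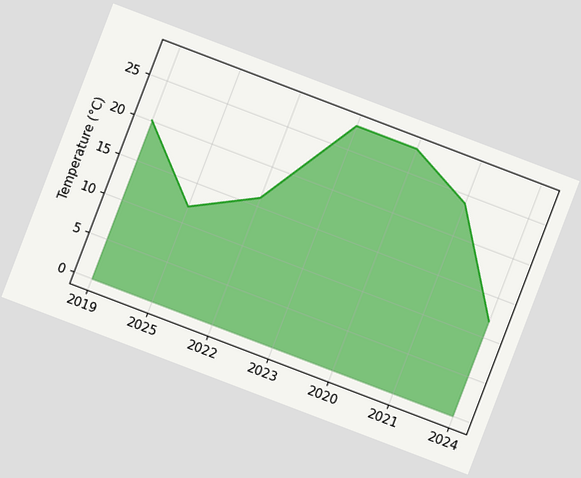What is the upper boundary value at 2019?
The chart is tilted about 21° clockwise. At 2019 the upper boundary is at 20°C.

20°C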